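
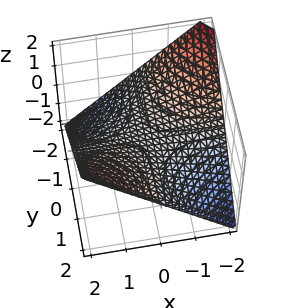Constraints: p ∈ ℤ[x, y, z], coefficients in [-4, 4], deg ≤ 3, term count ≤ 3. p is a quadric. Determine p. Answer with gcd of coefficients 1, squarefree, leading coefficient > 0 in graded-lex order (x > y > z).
x*y - 2*z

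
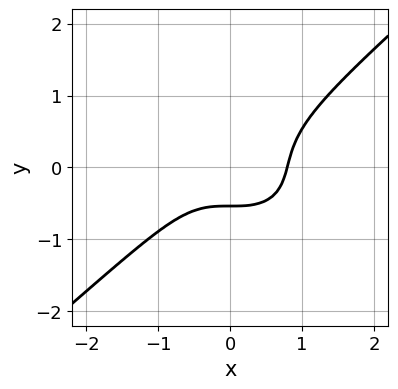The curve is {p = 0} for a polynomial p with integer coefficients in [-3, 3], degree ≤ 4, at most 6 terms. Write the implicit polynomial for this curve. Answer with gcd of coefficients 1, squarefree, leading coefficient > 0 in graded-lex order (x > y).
First, deg p = 3. The shape is more complex than any degree-2 curve.
Finally, matching integer coefficients to the picture gives p.

2*x^3 - 3*y^3 - y - 1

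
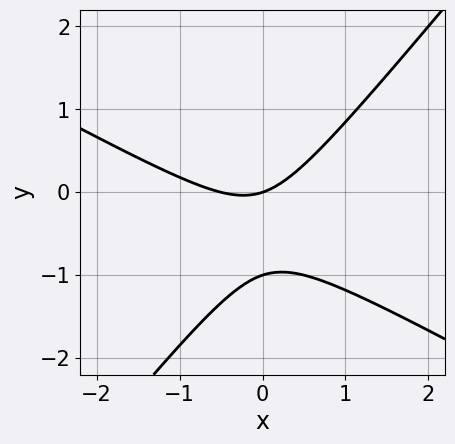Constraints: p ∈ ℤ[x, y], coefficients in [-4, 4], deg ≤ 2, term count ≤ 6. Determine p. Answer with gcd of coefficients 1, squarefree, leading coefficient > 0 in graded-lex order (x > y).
Degree: a generic line meets the curve in up to 2 points, so deg p = 2.
Observable constraints: among the integer gridlines, it crosses the y-axis at y ∈ {-1, 0}; it crosses the x-axis at the gridline x = 0.
These observations pin down the coefficients.

2*x^2 + 2*x*y - 3*y^2 + x - 3*y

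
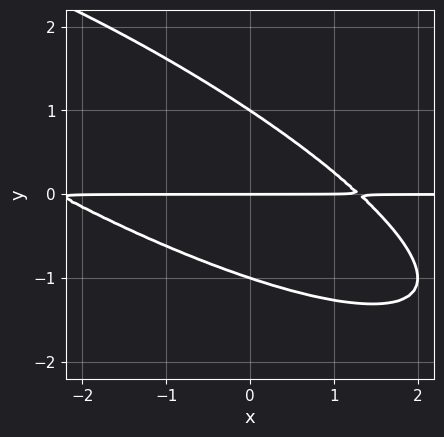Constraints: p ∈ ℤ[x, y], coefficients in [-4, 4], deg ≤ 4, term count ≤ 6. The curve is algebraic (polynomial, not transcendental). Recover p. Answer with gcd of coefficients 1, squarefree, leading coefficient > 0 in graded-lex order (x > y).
x^2*y + 3*x*y^2 + 3*y^3 + x*y - 3*y

deg p = 3. The shape is more complex than any degree-2 curve.
Reading off the gridlines: among the integer gridlines, it crosses the y-axis at y ∈ {-1, 0, 1}; the visible x-axis segment lies entirely on the curve.
Putting this together gives p.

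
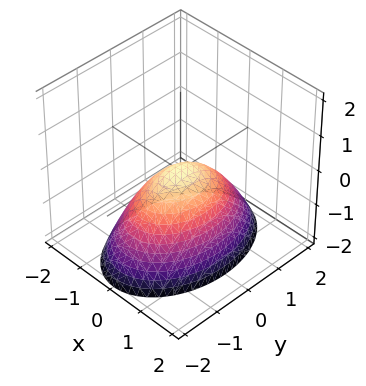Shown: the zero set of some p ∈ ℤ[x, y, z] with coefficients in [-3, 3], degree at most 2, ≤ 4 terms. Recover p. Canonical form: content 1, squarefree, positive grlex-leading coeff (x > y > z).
deg p = 2. A single bowl opening along one axis; a quadric.
Symmetries: mirror symmetry x ↦ −x ⇒ only even powers of x; the y ↦ −y reflection is a symmetry, so y appears only in even powers.
Against the integer gridlines: it crosses the y-axis at the gridline y = 0; it crosses the z-axis at the gridline z = 0.
Putting this together gives p.

2*x^2 + y^2 + 2*z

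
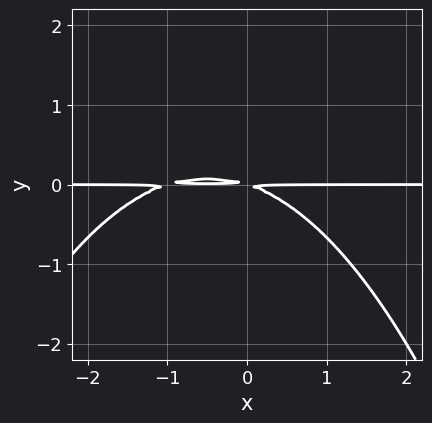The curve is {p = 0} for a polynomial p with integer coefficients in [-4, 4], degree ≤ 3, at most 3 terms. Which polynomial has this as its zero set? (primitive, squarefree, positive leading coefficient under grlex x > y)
(a) Degree: the shape is more complex than any degree-2 curve, so deg p = 3.
(b) Reading off the gridlines: the visible x-axis segment lies entirely on the curve.
(c) Solving for integer coefficients yields p as stated.

x^2*y + x*y + 3*y^2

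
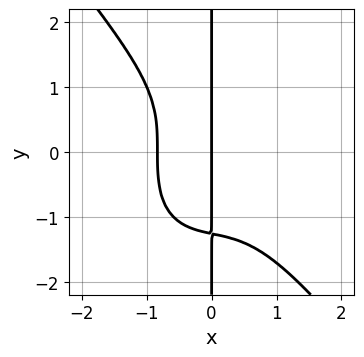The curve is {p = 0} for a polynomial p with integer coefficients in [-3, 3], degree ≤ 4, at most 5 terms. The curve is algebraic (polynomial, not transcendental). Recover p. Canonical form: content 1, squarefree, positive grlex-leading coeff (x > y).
(a) The degree is 4 — no degree-3 curve has this shape.
(b) Against the integer gridlines: the visible y-axis segment lies entirely on the curve; it crosses the x-axis at the gridline x = 0.
(c) The integer polynomial consistent with all of this is the stated p.

2*x^4 + x*y^3 + x^2 + 2*x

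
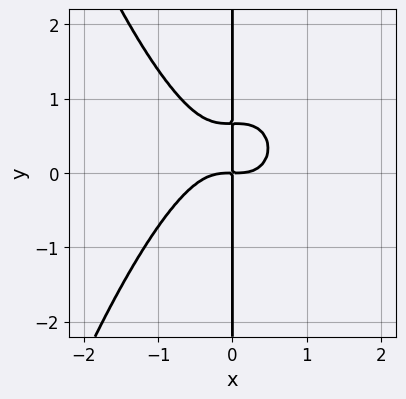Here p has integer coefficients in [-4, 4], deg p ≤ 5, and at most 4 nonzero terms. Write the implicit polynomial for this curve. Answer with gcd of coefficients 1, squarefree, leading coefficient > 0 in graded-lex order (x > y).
3*x^4 + 3*x*y^2 - 2*x*y

The degree is 4 — the shape is more complex than any degree-3 curve.
Checking where it meets the axes: the visible y-axis segment lies entirely on the curve.
Putting this together gives p.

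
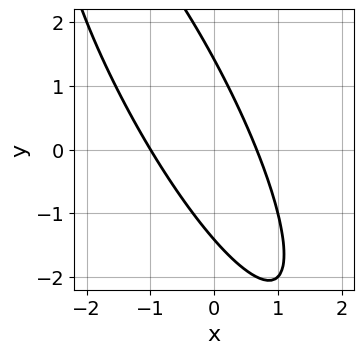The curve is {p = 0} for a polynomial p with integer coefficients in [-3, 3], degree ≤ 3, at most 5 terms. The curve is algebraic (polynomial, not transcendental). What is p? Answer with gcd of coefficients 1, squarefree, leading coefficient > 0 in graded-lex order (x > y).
(a) deg p = 2.
(b) Reading off the gridlines: it crosses the x-axis at the gridline x = -1.
(c) Solving for integer coefficients yields p as stated.

3*x^2 + 3*x*y + y^2 + x - 2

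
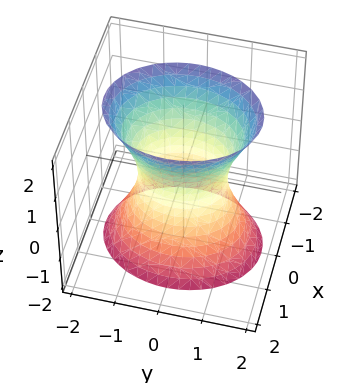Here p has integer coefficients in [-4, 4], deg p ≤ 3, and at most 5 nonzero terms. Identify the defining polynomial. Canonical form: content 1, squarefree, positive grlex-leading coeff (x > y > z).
3*x^2 + 2*y^2 - z^2 - 2

First, degree: an hourglass — one-sheet hyperboloid; a quadric, so deg p = 2.
Next, symmetries: the y ↦ −y reflection is a symmetry, so y appears only in even powers; the x ↦ −x reflection is a symmetry, so x appears only in even powers; the z ↦ −z reflection is a symmetry, so z appears only in even powers.
Then, checking where it meets the axes: it misses every integer gridline on the z-axis; the y-axis gridline crossings are at y ∈ {-1, 1}.
Finally, together with the visible shape, these determine p as stated.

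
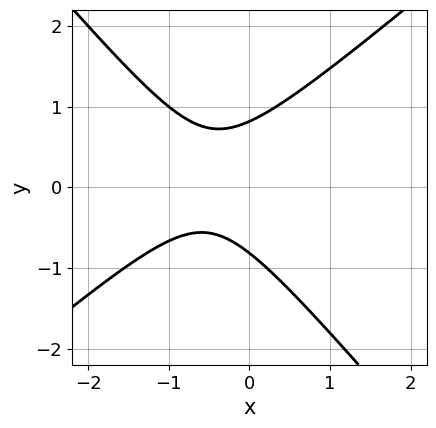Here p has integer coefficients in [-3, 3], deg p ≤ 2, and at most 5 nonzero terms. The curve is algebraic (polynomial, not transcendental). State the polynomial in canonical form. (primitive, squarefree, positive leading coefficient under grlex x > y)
3*x^2 - x*y - 3*y^2 + 3*x + 2

(a) deg p = 2. A generic line meets the curve in up to 2 points.
(b) From the axis intercepts and sections: it misses every integer gridline on the x-axis.
(c) Assembling these constraints gives the stated polynomial.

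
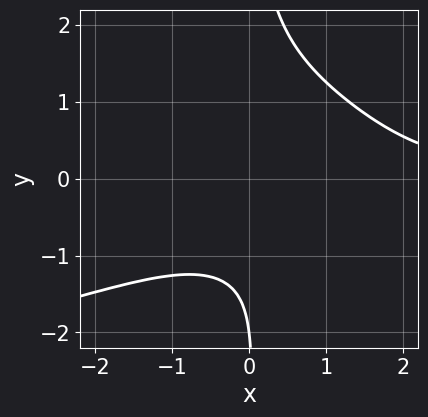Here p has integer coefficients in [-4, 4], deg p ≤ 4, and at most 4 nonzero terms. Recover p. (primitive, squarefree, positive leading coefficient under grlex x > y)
x*y^3 + x^2*y - y - 2

(a) Degree: a generic line meets the curve in up to 4 points, so deg p = 4.
(b) Reading off the gridlines: the curve avoids every integer x-axis point in the box; one y-axis crossing is at y = -2.
(c) Matching integer coefficients to the picture gives p.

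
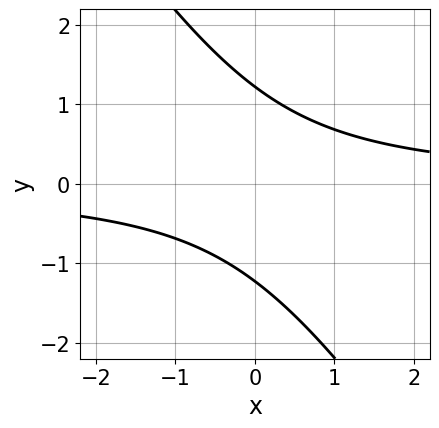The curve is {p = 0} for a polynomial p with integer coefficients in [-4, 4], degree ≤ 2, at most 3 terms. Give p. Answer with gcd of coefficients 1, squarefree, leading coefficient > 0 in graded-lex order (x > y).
First, the degree is 2 — no degree-1 curve has this shape.
Then, observable constraints: no x-intercept at any integer in the box.
Finally, together with the visible shape, these determine p as stated.

3*x*y + 2*y^2 - 3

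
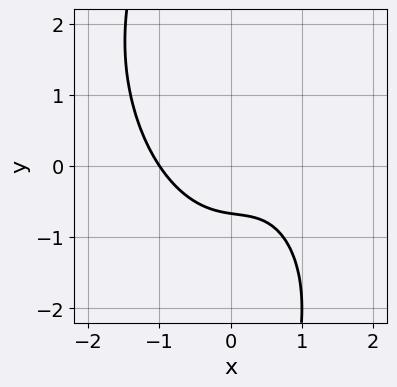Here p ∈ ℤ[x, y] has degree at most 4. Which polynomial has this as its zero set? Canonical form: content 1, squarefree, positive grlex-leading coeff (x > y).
1. deg p = 3.
2. Reading off the gridlines: one x-axis crossing is at x = -1.
3. Solving for integer coefficients yields p as stated.

2*x^3 + x^2*y + x*y^2 + 3*y + 2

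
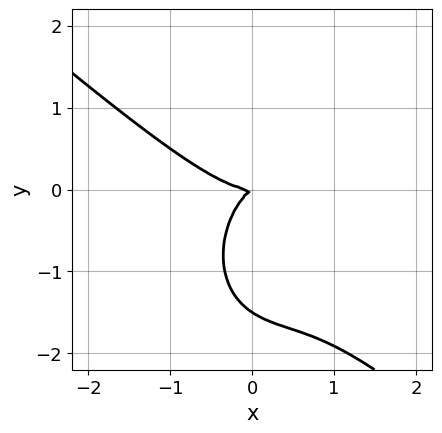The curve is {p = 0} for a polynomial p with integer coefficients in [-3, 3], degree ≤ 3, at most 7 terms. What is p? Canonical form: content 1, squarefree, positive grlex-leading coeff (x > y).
(a) The degree is 3 — the shape is more complex than any degree-2 curve.
(b) Checking where it meets the axes: it meets the y-axis at y = 0 (among the integer gridlines); it crosses the x-axis at the gridline x = 0.
(c) Fitting integer coefficients to these (and the overall shape) gives p.

3*x^3 + 2*x^2*y + 2*y^3 - 2*x*y + 3*y^2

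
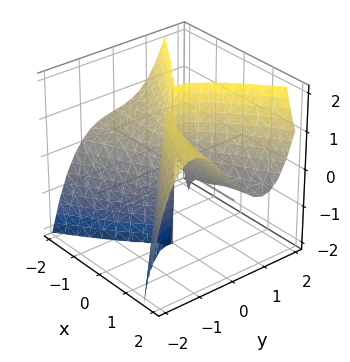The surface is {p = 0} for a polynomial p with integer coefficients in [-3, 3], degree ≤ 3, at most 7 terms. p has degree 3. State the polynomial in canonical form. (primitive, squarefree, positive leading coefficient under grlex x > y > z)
x^2*y + 2*x^2*z - 3*y^3 - x^2 + 3*x*y

1. deg p = 3. No degree-2 surface has this shape.
2. From the axis intercepts and sections: one y-axis crossing is at y = 0; it meets the x-axis at x = 0 (among the integer gridlines).
3. Together with the visible shape, these determine p as stated. Check: (0, 0, 1) on the z-axis lies on the surface, and p(0, 0, 1) = 0. ✓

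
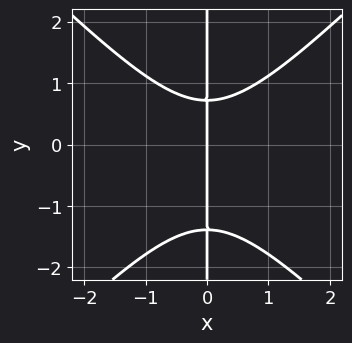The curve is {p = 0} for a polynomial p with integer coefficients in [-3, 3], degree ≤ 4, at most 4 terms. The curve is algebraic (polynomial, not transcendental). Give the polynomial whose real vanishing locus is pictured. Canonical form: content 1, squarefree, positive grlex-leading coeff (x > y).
3*x^3 - 3*x*y^2 - 2*x*y + 3*x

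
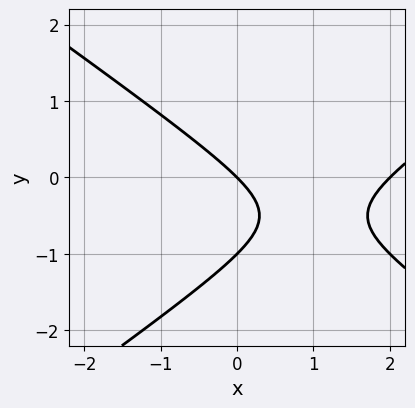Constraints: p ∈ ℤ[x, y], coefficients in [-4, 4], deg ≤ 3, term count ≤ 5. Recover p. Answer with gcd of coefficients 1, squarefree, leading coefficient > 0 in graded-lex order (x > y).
x^2 - 2*y^2 - 2*x - 2*y

Degree: the shape is more complex than any degree-1 curve, so deg p = 2.
Reading off the gridlines: among the integer gridlines, it crosses the y-axis at y ∈ {-1, 0}; the x-axis gridline crossings are at x ∈ {0, 2}.
Solving for integer coefficients yields p as stated.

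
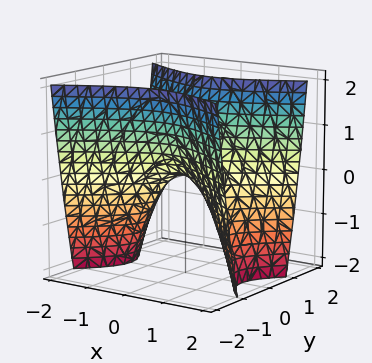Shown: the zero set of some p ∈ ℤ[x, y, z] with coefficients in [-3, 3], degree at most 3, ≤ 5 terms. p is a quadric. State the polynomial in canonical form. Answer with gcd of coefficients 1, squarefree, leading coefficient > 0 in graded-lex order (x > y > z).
x^2 - 2*y^2 + z

deg p = 2.
Symmetries: mirror symmetry y ↦ −y ⇒ only even powers of y; it's symmetric under x → −x, forcing even powers of x.
From the axis intercepts and sections: it meets the x-axis at x = 0 (among the integer gridlines); it crosses the y-axis at the gridline y = 0; it meets the z-axis at z = 0 (among the integer gridlines).
Fitting integer coefficients to these (and the overall shape) gives p.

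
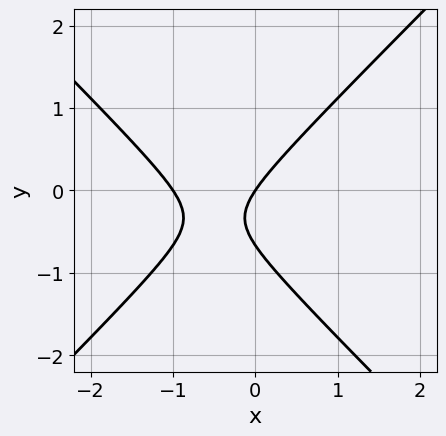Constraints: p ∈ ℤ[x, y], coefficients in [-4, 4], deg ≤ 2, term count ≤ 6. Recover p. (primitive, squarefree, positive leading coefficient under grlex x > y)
3*x^2 - 3*y^2 + 3*x - 2*y

First, deg p = 2. No degree-1 curve has this shape.
Next, reading off the gridlines: among the integer gridlines, it crosses the x-axis at x ∈ {-1, 0}; it meets the y-axis at y = 0 (among the integer gridlines).
Finally, solving for integer coefficients yields p as stated.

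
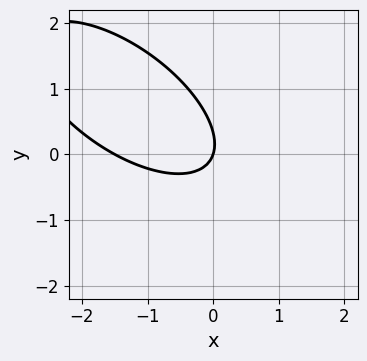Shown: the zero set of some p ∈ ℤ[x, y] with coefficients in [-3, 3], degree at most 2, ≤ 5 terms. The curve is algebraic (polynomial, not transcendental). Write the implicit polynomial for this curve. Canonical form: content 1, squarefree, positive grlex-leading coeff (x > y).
First, the degree is 2 — no degree-1 curve has this shape.
Then, checking where it meets the axes: it meets the y-axis at y = 0 (among the integer gridlines); it crosses the x-axis at the gridline x = 0.
Finally, putting this together gives p.

2*x^2 + 3*x*y + 3*y^2 + 3*x - y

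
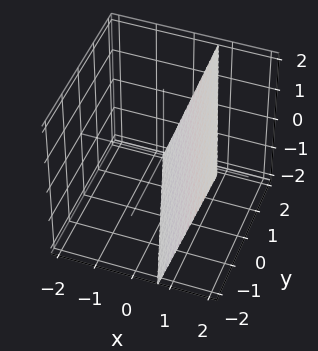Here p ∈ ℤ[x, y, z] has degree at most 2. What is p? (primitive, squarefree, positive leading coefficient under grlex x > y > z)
1. The degree is 1 — every cross-section is a straight line — this is a plane.
2. Observable constraints: one z-axis crossing is at z = -2; it meets the y-axis at y = 2 (among the integer gridlines).
3. Matching integer coefficients to the picture gives p.

3*x + y - z - 2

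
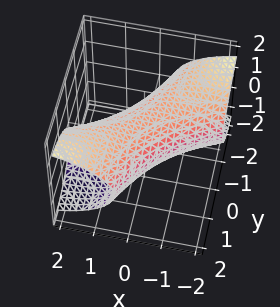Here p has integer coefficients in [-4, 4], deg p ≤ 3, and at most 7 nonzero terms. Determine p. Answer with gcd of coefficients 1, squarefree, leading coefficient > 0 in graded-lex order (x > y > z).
x^2 - 3*x*y + y^2 + 3*z^2 - 2

First, the degree is 2 — the shape is more complex than any degree-1 surface.
Finally, putting this together gives p.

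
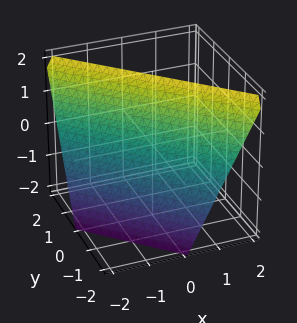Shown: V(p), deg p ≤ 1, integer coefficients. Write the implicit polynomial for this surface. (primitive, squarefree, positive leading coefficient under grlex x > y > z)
2*x + 2*y - z + 2

1. deg p = 1. Every cross-section is a straight line — this is a plane.
2. Reading off the gridlines: it crosses the z-axis at the gridline z = 2; it meets the y-axis at y = -1 (among the integer gridlines); it crosses the x-axis at the gridline x = -1.
3. Assembling these constraints gives the stated polynomial.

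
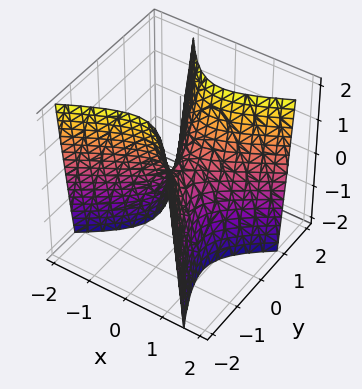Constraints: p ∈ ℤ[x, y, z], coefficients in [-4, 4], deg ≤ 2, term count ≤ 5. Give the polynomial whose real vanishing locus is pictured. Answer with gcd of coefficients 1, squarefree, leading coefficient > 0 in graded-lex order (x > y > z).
2*x^2 - 2*x*y - 2*y^2 + z

The degree is 2 — the shape is more complex than any degree-1 surface.
From the axis intercepts and sections: it crosses the y-axis at the gridline y = 0; it meets the z-axis at z = 0 (among the integer gridlines); it meets the x-axis at x = 0 (among the integer gridlines).
Putting this together gives p.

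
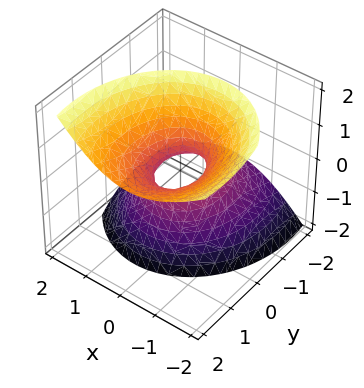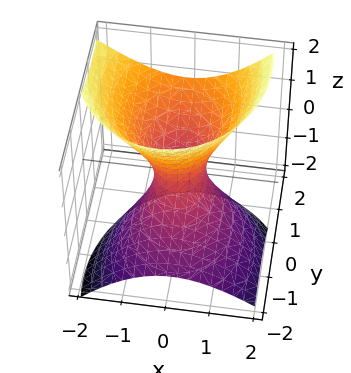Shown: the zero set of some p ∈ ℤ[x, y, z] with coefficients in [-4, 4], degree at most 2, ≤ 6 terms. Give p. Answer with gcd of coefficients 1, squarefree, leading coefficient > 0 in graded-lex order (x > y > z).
3*x^2 + x*z + 2*y^2 - 3*y*z - 2*z^2 - 1

(a) Degree: a generic line meets the surface in up to 2 points, so deg p = 2.
(b) From the visible intercepts: it misses every integer gridline on the z-axis.
(c) Assembling these constraints gives the stated polynomial.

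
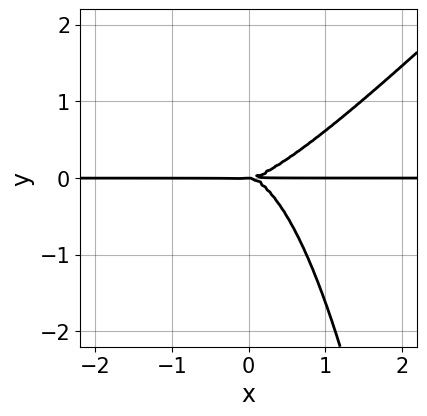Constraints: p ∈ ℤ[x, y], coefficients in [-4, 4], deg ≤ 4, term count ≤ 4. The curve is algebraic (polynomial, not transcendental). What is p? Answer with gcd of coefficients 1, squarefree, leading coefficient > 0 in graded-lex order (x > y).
x^3*y - x^2*y^2 - y^3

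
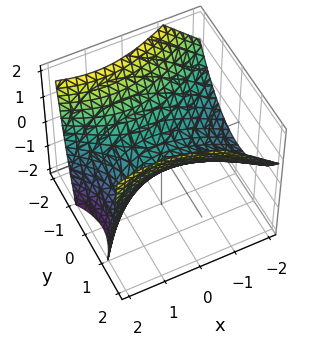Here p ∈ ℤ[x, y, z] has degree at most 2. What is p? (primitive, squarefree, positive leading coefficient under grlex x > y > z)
x^2 - x*z - 2*y^2 + 3*z

First, degree: no degree-1 surface has this shape, so deg p = 2.
Next, against the integer gridlines: it meets the y-axis at y = 0 (among the integer gridlines); one x-axis crossing is at x = 0; one z-axis crossing is at z = 0.
Finally, assembling these constraints gives the stated polynomial.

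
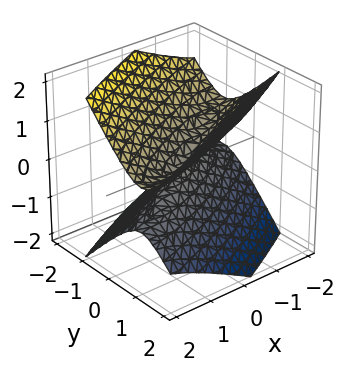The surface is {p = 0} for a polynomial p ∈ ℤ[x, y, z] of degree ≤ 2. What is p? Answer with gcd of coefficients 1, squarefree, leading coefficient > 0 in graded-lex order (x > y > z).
x^2 - 3*x*y + 3*y^2 - 3*z^2

(a) Degree: the shape is more complex than any degree-1 surface, so deg p = 2.
(b) Against the integer gridlines: it crosses the z-axis at the gridline z = 0; it meets the x-axis at x = 0 (among the integer gridlines).
(c) Matching integer coefficients to the picture gives p.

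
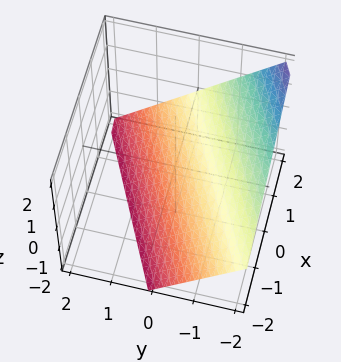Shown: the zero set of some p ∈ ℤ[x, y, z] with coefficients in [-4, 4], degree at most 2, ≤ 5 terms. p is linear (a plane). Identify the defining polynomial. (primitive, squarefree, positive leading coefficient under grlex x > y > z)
x - 2*y - 2*z - 2

deg p = 1. The surface is flat (a plane).
Against the integer gridlines: one x-axis crossing is at x = 2; one z-axis crossing is at z = -1; one y-axis crossing is at y = -1.
These observations pin down the coefficients.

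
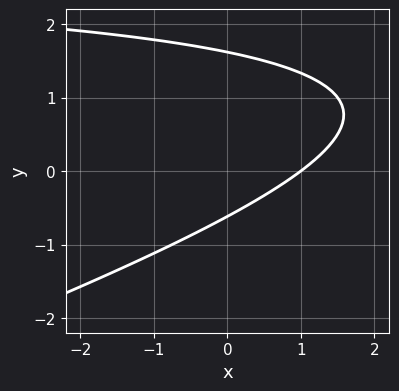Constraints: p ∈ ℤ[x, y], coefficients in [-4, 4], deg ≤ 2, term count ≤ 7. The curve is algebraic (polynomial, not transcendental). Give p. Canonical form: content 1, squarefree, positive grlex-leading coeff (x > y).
(a) Degree: a generic line meets the curve in up to 2 points, so deg p = 2.
(b) Reading off the gridlines: it meets the x-axis at x = 1 (among the integer gridlines).
(c) The integer polynomial consistent with all of this is the stated p.

x*y - 3*y^2 - 3*x + 3*y + 3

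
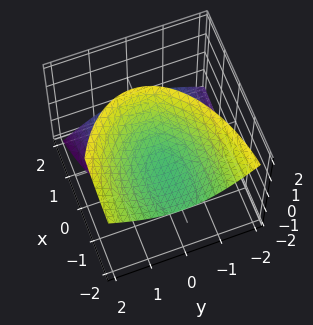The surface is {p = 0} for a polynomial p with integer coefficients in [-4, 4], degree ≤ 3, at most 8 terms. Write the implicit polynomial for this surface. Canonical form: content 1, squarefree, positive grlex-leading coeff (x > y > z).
x^2 + 3*x*z + 3*y^2 - y*z - 2*z^2 + 3

1. I count 2 distinct pieces. They look like related sheets of one shape, so recover p as a whole.
2. Degree: a generic line meets the surface in up to 2 points, so deg p = 2.
3. Checking where it meets the axes: no x-intercept at any integer in the box; it misses every integer gridline on the y-axis.
4. The integer polynomial consistent with all of this is the stated p.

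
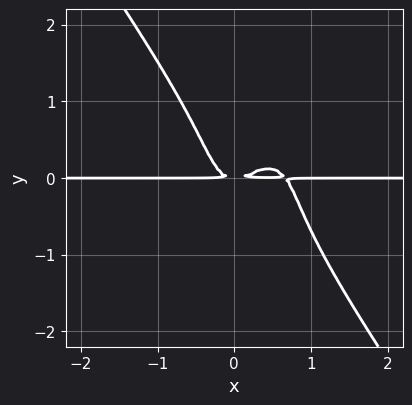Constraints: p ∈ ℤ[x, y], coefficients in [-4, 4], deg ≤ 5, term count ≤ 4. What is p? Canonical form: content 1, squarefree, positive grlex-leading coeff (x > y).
(a) deg p = 4.
(b) Observable constraints: the visible x-axis segment lies entirely on the curve.
(c) Solving for integer coefficients yields p as stated.

3*x^3*y + y^4 - 2*x^2*y + y^2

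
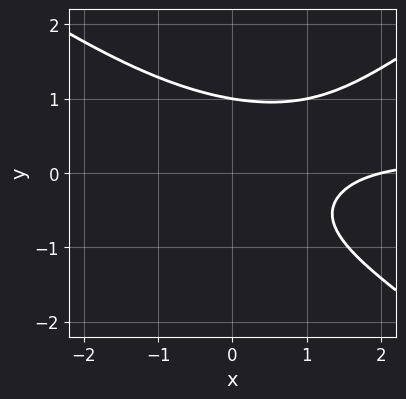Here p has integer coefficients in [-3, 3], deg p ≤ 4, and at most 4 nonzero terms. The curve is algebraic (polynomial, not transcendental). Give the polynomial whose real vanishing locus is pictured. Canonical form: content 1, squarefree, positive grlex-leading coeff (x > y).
x^2*y - 2*y^3 - x + 2

(a) The degree is 3 — the shape is more complex than any degree-2 curve.
(b) Checking where it meets the axes: it meets the y-axis at y = 1 (among the integer gridlines); one x-axis crossing is at x = 2.
(c) The integer polynomial consistent with all of this is the stated p.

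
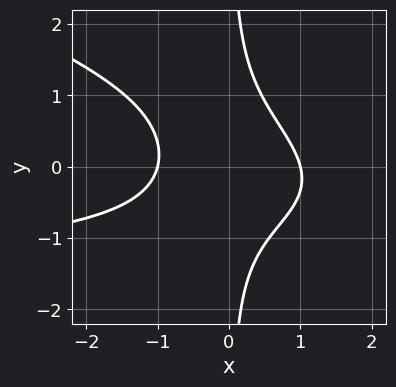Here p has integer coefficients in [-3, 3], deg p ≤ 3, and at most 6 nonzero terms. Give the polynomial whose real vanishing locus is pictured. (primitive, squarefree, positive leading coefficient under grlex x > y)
1. deg p = 3.
2. Against the integer gridlines: the x-axis gridline crossings are at x ∈ {-1, 1}; no y-intercept at any integer in the box.
3. Assembling these constraints gives the stated polynomial.

x^2*y + 3*x*y^2 + 2*x^2 - 2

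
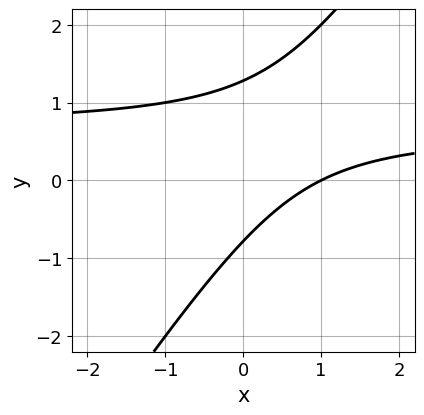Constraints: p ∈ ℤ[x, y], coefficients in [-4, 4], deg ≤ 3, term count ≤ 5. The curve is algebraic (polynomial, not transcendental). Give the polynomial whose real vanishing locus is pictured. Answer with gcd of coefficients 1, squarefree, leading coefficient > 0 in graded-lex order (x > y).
3*x*y - 2*y^2 - 2*x + y + 2

(a) deg p = 2.
(b) Against the integer gridlines: it crosses the x-axis at the gridline x = 1.
(c) Matching integer coefficients to the picture gives p.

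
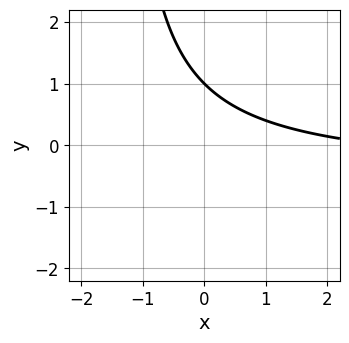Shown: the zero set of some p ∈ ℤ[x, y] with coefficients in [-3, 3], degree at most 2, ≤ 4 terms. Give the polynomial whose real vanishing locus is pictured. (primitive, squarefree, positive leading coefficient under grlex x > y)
2*x*y + x + 3*y - 3

1. deg p = 2. No degree-1 curve has this shape.
2. Observable constraints: no x-intercept at any integer in the box; one y-axis crossing is at y = 1.
3. Together with the visible shape, these determine p as stated.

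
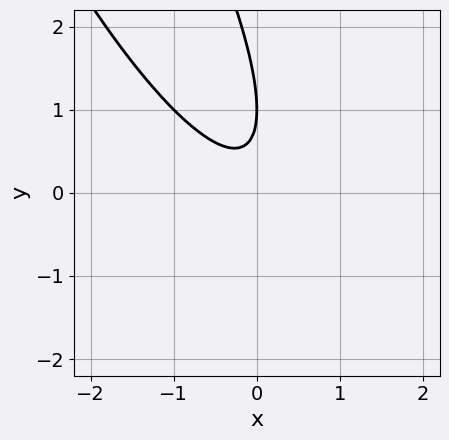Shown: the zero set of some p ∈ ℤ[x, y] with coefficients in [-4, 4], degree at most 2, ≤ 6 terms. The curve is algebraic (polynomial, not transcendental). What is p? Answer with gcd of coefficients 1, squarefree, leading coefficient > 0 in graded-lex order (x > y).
(a) Degree: the shape is more complex than any degree-1 curve, so deg p = 2.
(b) Reading off the gridlines: no x-intercept at any integer in the box; one y-axis crossing is at y = 1.
(c) Assembling these constraints gives the stated polynomial.

3*x^2 + 3*x*y + y^2 - 2*y + 1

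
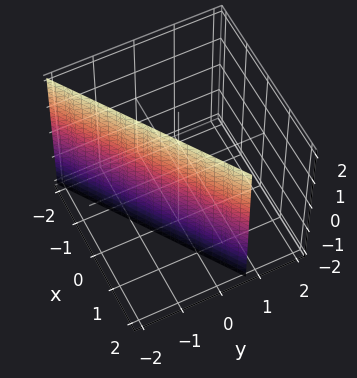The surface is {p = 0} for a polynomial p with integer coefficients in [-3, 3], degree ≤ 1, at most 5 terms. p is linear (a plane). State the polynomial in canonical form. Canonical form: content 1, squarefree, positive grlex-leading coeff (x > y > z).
First, the degree is 1 — the surface is flat (a plane).
Next, reading off the gridlines: it crosses the x-axis at the gridline x = 1; no z-intercept at any integer in the box.
Finally, assembling these constraints gives the stated polynomial.

2*x - 3*y - 2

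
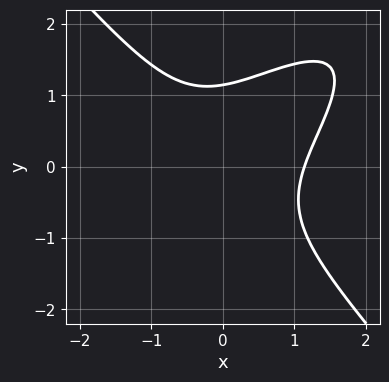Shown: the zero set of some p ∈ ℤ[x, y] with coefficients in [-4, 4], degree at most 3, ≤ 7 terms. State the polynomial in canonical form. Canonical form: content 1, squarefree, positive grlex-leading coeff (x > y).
2*x^3 - 2*x^2*y - x*y^2 + 2*y^3 - 3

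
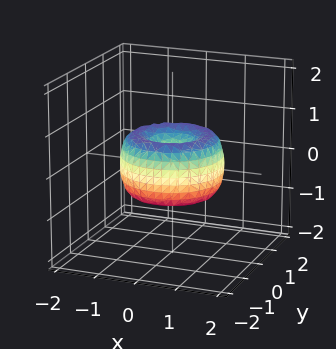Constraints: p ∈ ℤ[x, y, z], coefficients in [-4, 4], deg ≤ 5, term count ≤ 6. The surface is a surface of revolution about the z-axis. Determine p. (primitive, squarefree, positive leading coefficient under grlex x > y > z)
First, deg p = 4.
Next, symmetries: the z-axis is an axis of rotation, so x and y enter only as x² + y².
Next, against the integer gridlines: one x-axis crossing is at x = 0; it meets the z-axis at z = 0 (among the integer gridlines).
Finally, fitting integer coefficients to these (and the overall shape) gives p.

2*x^4 + 4*x^2*y^2 + 2*y^4 - 3*x^2 - 3*y^2 + 2*z^2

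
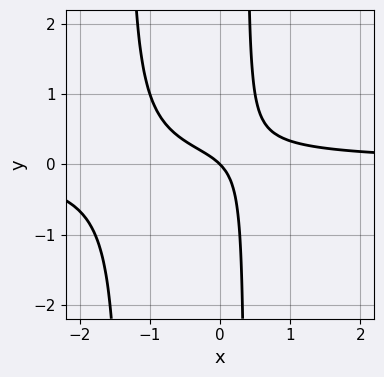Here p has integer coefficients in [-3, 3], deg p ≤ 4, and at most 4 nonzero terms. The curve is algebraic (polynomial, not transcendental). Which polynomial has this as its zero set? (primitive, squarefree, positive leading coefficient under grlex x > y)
2*x^2*y + 2*x*y - x - y

deg p = 3.
Checking where it meets the axes: it meets the x-axis at x = 0 (among the integer gridlines); it crosses the y-axis at the gridline y = 0.
Fitting integer coefficients to these (and the overall shape) gives p.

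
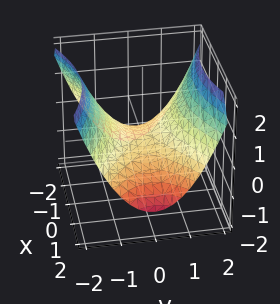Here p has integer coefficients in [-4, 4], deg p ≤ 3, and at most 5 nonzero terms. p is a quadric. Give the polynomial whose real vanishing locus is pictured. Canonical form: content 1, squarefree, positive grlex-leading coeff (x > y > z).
Degree: a saddle surface; a quadric, so deg p = 2.
Symmetries: mirror symmetry y ↦ −y ⇒ only even powers of y; it's symmetric under x → −x, forcing even powers of x.
Against the integer gridlines: one x-axis crossing is at x = 0; it crosses the z-axis at the gridline z = 0.
Solving for integer coefficients yields p as stated.

x^2 - 2*y^2 + 3*z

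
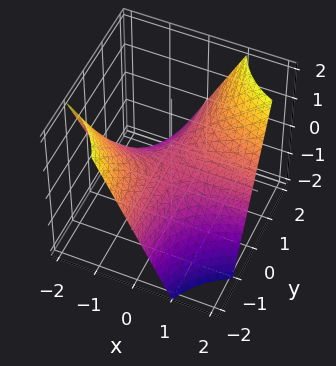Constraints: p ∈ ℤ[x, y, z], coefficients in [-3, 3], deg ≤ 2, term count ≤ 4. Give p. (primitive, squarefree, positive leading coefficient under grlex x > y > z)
x*y - z

(a) Degree: a hyperbolic paraboloid; a quadric, so deg p = 2.
(b) From the visible intercepts: it meets the z-axis at z = 0 (among the integer gridlines); the visible x-axis segment lies entirely on the surface.
(c) The integer polynomial consistent with all of this is the stated p.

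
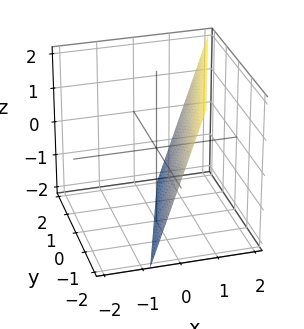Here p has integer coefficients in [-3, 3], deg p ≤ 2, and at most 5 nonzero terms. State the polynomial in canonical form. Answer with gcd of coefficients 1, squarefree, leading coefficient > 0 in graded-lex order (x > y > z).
(a) Degree: every cross-section is a straight line — this is a plane, so deg p = 1.
(b) Checking where it meets the axes: it crosses the y-axis at the gridline y = -2; one z-axis crossing is at z = -2.
(c) These observations pin down the coefficients.

3*x - y - z - 2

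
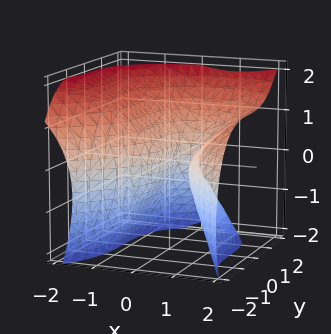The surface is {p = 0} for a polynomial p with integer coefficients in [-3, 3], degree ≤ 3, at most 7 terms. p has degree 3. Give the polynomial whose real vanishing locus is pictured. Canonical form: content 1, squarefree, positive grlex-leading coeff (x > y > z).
x^2*z - y^3 - 3*x^2 + 2*z^2 + 2*x

(a) Degree: a generic line meets the surface in up to 3 points, so deg p = 3.
(b) Against the integer gridlines: it crosses the z-axis at the gridline z = 0; it meets the x-axis at x = 0 (among the integer gridlines); it meets the y-axis at y = 0 (among the integer gridlines).
(c) Solving for integer coefficients yields p as stated.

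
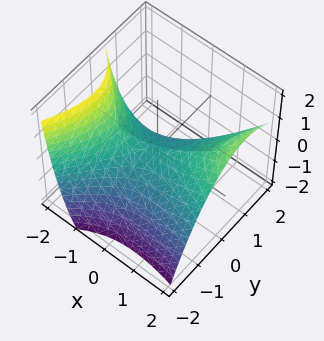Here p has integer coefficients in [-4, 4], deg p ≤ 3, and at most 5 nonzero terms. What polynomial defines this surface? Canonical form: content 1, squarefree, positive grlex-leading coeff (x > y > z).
The degree is 2 — no degree-1 surface has this shape.
From the visible intercepts: one y-axis crossing is at y = 0; one x-axis crossing is at x = 0; one z-axis crossing is at z = 0.
These observations pin down the coefficients.

x^2 + 2*x*y - x*z - 2*y^2 - 3*z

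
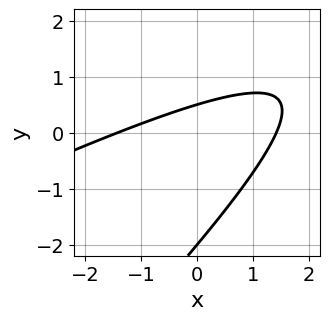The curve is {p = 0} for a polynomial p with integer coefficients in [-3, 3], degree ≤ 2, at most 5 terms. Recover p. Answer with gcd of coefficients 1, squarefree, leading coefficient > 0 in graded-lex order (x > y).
(a) The degree is 2 — no degree-1 curve has this shape.
(b) Observable constraints: one y-axis crossing is at y = -2.
(c) Fitting integer coefficients to these (and the overall shape) gives p.

x^2 - 3*x*y + 2*y^2 + 3*y - 2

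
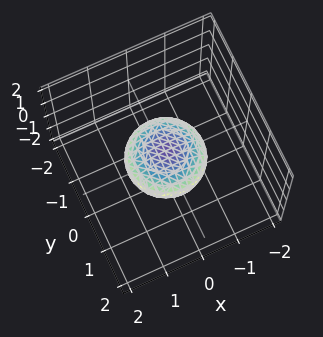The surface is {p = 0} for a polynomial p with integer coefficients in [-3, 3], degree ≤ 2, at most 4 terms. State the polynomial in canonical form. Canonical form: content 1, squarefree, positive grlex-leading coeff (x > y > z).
Degree: bounded and convex; a quadric, so deg p = 2.
Symmetries: it's symmetric under z → −z, forcing even powers of z; every cross-section ⟂ z is a circle, so x, y appear only via x² + y².
From the axis intercepts and sections: a circular section at z = 0 has radius exactly 1; the x-axis gridline crossings are at x ∈ {-1, 1}; among the integer gridlines, it crosses the y-axis at y ∈ {-1, 1}.
The integer polynomial consistent with all of this is the stated p.

x^2 + y^2 + 2*z^2 - 1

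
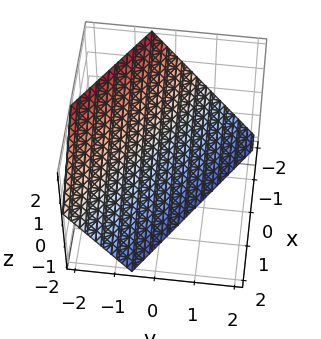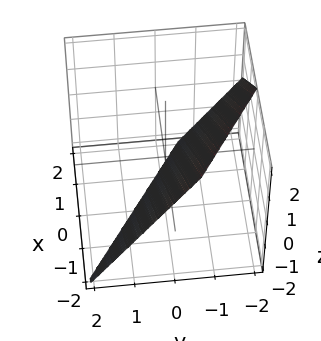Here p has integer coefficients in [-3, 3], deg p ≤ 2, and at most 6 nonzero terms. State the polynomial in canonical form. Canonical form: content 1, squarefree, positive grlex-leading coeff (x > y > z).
2*x + 3*y + 2*z + 2

1. The degree is 1 — the surface is flat (a plane).
2. Reading off the gridlines: one x-axis crossing is at x = -1; it meets the z-axis at z = -1 (among the integer gridlines).
3. The integer polynomial consistent with all of this is the stated p.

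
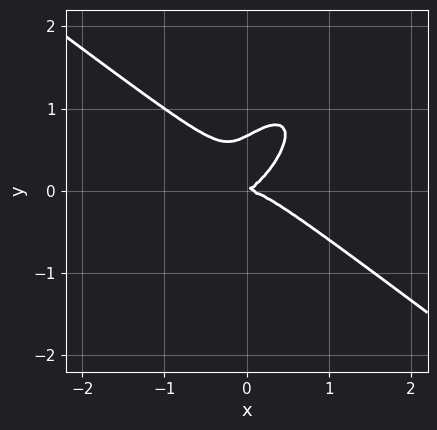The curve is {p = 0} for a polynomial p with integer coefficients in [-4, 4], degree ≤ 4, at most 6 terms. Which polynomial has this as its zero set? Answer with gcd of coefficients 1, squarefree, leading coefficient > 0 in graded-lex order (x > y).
First, degree: no degree-2 curve has this shape, so deg p = 3.
Next, observable constraints: it meets the y-axis at y = 0 (among the integer gridlines); it meets the x-axis at x = 0 (among the integer gridlines).
Finally, the integer polynomial consistent with all of this is the stated p.

3*x^3 - 3*x*y^2 + 3*y^3 + x*y - 2*y^2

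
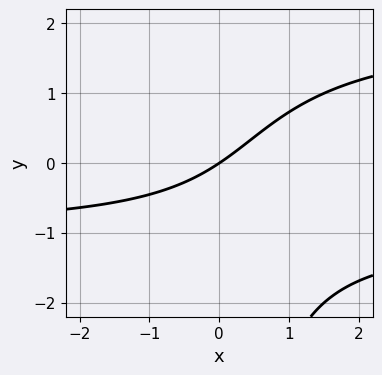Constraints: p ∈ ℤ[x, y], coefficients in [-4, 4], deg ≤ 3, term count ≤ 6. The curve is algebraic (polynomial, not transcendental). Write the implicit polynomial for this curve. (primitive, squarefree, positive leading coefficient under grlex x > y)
x*y^2 - x*y - 2*x + 3*y

First, degree: no degree-2 curve has this shape, so deg p = 3.
Then, against the integer gridlines: it crosses the x-axis at the gridline x = 0; it crosses the y-axis at the gridline y = 0.
Finally, solving for integer coefficients yields p as stated.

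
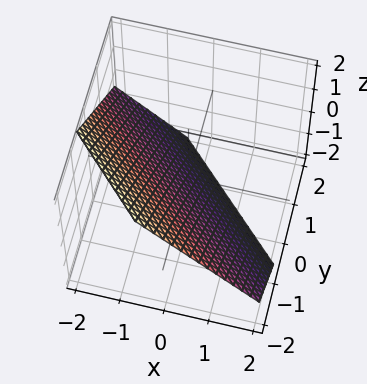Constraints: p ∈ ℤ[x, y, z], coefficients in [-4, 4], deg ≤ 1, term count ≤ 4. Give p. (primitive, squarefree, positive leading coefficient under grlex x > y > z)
3*x + 3*y + 3*z + 2

First, deg p = 1. Every cross-section is a straight line — this is a plane.
Finally, putting this together gives p.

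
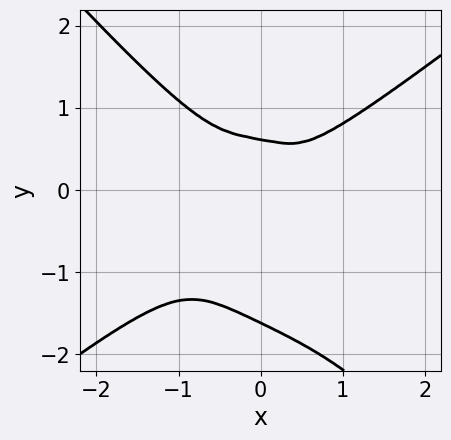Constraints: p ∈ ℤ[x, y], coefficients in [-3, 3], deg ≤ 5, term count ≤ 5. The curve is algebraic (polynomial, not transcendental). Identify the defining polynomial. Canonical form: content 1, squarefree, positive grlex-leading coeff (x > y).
1. The degree is 4 — a generic line meets the curve in up to 4 points.
2. Putting this together gives p.

2*x^4 - 2*x*y^3 - 3*y^4 - 3*y^3 + 3*y^2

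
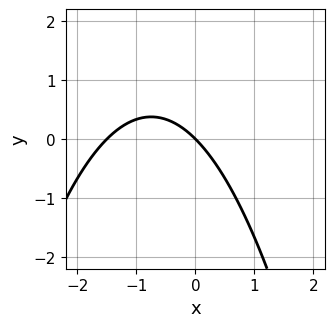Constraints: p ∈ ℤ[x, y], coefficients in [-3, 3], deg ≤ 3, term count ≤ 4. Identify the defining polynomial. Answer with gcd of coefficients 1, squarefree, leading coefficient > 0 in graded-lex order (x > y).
2*x^2 + 3*x + 3*y

1. Degree: the shape is more complex than any degree-1 curve, so deg p = 2.
2. Against the integer gridlines: it crosses the x-axis at the gridline x = 0; it crosses the y-axis at the gridline y = 0.
3. Putting this together gives p.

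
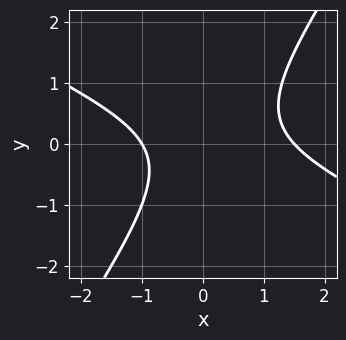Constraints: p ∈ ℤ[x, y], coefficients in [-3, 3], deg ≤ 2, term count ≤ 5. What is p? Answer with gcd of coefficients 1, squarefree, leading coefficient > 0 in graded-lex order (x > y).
2*x^2 + 3*x*y - 3*y^2 - x - 3

1. deg p = 2.
2. Against the integer gridlines: it crosses the x-axis at the gridline x = -1; it misses every integer gridline on the y-axis.
3. Together with the visible shape, these determine p as stated.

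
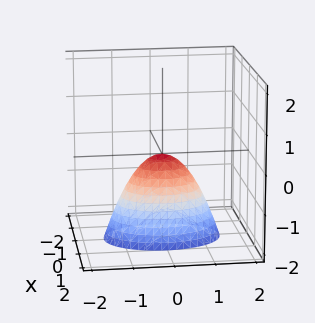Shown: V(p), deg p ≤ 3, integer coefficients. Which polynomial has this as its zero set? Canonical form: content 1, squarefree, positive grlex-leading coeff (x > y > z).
(a) The degree is 2 — a paraboloid; a quadric.
(b) Symmetries: the x ↦ −x reflection is a symmetry, so x appears only in even powers; mirror symmetry y ↦ −y ⇒ only even powers of y.
(c) Checking where it meets the axes: it crosses the x-axis at the gridline x = 0; one z-axis crossing is at z = 0.
(d) Together with the visible shape, these determine p as stated.

2*x^2 + y^2 + z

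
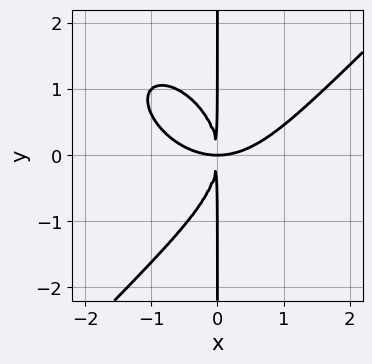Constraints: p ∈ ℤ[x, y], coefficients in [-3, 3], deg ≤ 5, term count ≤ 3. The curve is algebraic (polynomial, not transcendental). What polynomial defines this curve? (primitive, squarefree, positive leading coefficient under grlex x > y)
x^4 - x*y^3 - 2*x^2*y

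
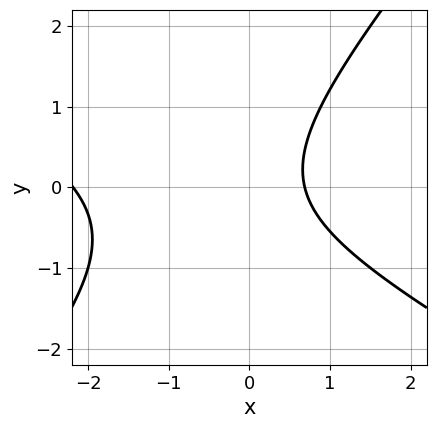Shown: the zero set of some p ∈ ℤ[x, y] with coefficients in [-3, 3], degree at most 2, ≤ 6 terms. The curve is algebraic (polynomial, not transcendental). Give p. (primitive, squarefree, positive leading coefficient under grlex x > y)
deg p = 2. The shape is more complex than any degree-1 curve.
Checking where it meets the axes: no y-intercept at any integer in the box.
Matching integer coefficients to the picture gives p.

2*x^2 + 2*x*y - 3*y^2 + 3*x - 3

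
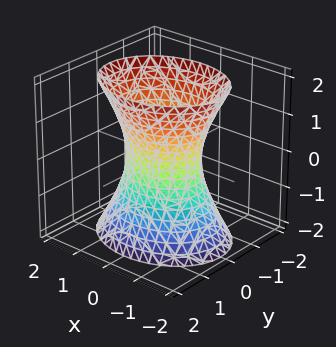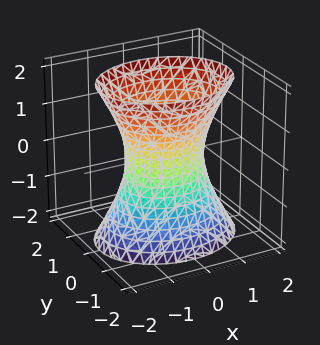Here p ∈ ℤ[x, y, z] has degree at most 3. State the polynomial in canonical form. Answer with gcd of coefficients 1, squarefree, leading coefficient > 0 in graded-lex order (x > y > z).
2*x^2 + 3*y^2 - z^2 - 2

Degree: one connected sheet with a waist; a quadric, so deg p = 2.
Symmetries: it's symmetric under x → −x, forcing even powers of x; it's symmetric under z → −z, forcing even powers of z; the y ↦ −y reflection is a symmetry, so y appears only in even powers.
Against the integer gridlines: the surface avoids every integer z-axis point in the box; the x-axis gridline crossings are at x ∈ {-1, 1}.
Matching integer coefficients to the picture gives p.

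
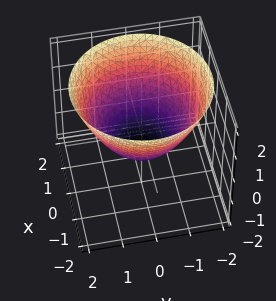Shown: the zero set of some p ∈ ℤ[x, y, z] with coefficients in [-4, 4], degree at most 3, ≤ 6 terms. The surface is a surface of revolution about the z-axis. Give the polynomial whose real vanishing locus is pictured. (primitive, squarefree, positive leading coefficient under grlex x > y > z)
Degree: a generic line meets the surface in up to 2 points, so deg p = 2.
Symmetries: the z-axis is an axis of rotation, so x and y enter only as x² + y².
From the visible intercepts: among the integer gridlines, it crosses the x-axis at x ∈ {-1, 1}; the y-axis gridline crossings are at y ∈ {-1, 1}.
Fitting integer coefficients to these (and the overall shape) gives p.

2*x^2 + 2*y^2 - 3*z - 2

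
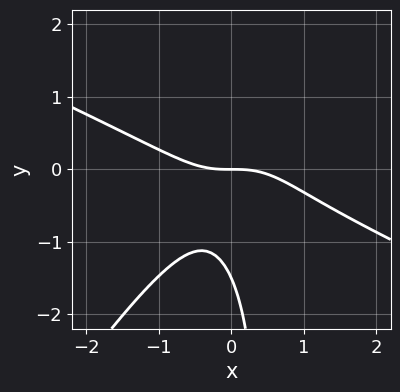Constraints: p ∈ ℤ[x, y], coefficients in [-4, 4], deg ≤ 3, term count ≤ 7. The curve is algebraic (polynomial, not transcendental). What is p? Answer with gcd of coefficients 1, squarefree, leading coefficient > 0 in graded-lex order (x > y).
2*x^3 + 3*x^2*y - 3*x*y^2 + 2*y^2 + 3*y

(a) deg p = 3. No degree-2 curve has this shape.
(b) From the axis intercepts and sections: it crosses the x-axis at the gridline x = 0; it crosses the y-axis at the gridline y = 0.
(c) Putting this together gives p.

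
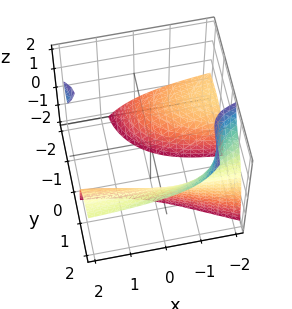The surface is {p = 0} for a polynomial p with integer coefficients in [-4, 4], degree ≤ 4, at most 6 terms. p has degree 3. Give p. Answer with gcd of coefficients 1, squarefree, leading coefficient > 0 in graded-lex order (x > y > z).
There are 2 components. They look like related sheets of one shape, so recover p as a whole.
Degree: the shape is more complex than any degree-2 surface, so deg p = 3.
Reading off the gridlines: the surface avoids every integer z-axis point in the box; the surface avoids every integer x-axis point in the box.
Matching integer coefficients to the picture gives p.

2*x*y*z - y^3 + 2*y^2*z + 3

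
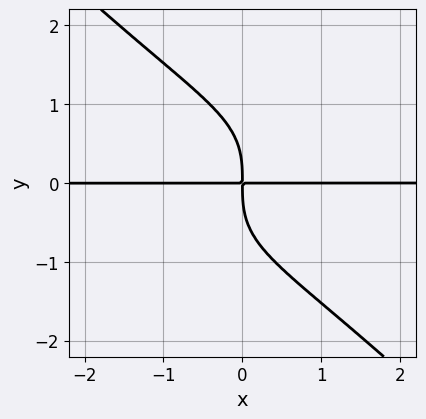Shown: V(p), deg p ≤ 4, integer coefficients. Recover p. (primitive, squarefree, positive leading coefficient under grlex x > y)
x^2*y^2 - y^4 - 2*x*y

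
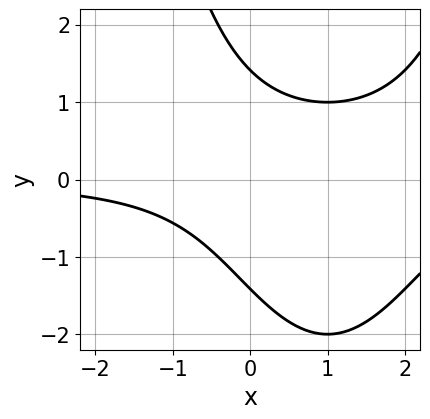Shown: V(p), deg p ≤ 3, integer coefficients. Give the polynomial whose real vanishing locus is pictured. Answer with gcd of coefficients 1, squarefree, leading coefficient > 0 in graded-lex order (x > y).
The degree is 3 — a generic line meets the curve in up to 3 points.
Checking where it meets the axes: it misses every integer gridline on the x-axis.
Solving for integer coefficients yields p as stated.

x^2*y - 2*x*y - y^2 + 2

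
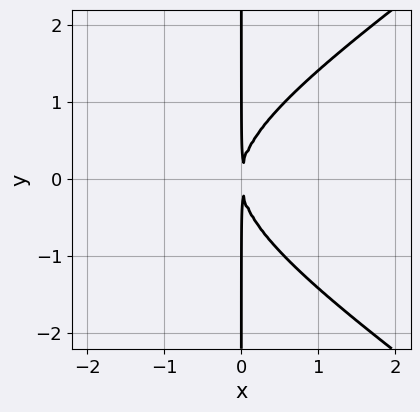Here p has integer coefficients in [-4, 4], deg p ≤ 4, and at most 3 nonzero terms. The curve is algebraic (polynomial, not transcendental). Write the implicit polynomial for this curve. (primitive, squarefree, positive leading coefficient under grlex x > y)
1. deg p = 3. No degree-2 curve has this shape.
2. Symmetries: the y ↦ −y reflection is a symmetry, so y appears only in even powers.
3. Checking where it meets the axes: the visible y-axis segment lies entirely on the curve.
4. Putting this together gives p.

x^3 - 2*x*y^2 + 3*x^2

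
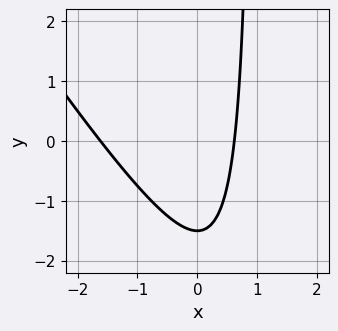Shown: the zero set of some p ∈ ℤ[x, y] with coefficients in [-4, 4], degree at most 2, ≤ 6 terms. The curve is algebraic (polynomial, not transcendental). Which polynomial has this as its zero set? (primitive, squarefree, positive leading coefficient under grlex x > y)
3*x^2 + 2*x*y + 3*x - 2*y - 3

(a) Degree: no degree-1 curve has this shape, so deg p = 2.
(b) Putting this together gives p.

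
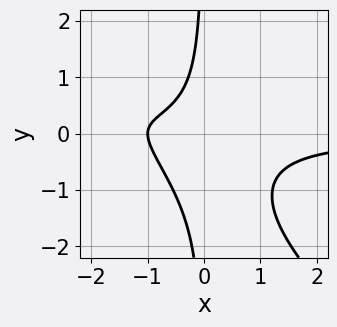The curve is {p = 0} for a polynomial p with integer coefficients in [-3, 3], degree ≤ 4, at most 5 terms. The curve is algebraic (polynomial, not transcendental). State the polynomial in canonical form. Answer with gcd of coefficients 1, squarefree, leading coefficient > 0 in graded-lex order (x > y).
3*x^2*y + 3*x*y^2 + 3*x*y + 2*x + 2

1. The degree is 3 — a generic line meets the curve in up to 3 points.
2. Against the integer gridlines: the curve avoids every integer y-axis point in the box; one x-axis crossing is at x = -1.
3. Matching integer coefficients to the picture gives p.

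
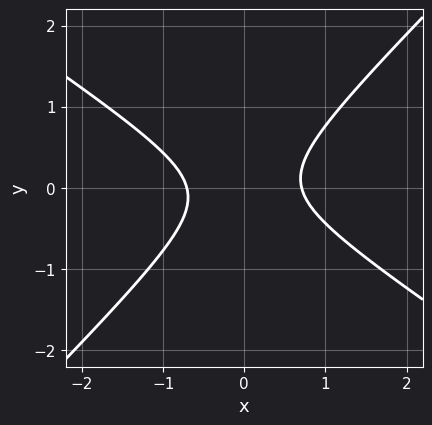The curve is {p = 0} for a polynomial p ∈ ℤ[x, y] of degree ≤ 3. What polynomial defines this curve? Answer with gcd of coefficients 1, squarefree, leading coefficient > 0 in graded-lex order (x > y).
2*x^2 + x*y - 3*y^2 - 1

(a) The degree is 2 — the shape is more complex than any degree-1 curve.
(b) From the visible intercepts: it misses every integer gridline on the y-axis.
(c) Together with the visible shape, these determine p as stated.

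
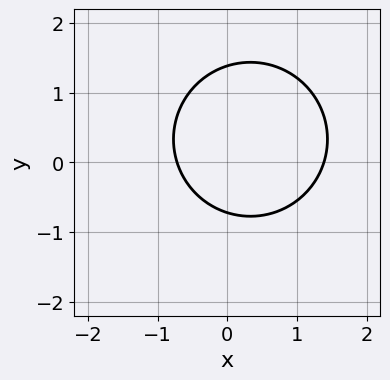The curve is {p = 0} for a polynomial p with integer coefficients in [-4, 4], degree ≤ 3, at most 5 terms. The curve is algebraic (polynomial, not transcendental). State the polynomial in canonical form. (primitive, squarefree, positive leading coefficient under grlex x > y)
First, the degree is 2 — a generic line meets the curve in up to 2 points.
Finally, solving for integer coefficients yields p as stated.

3*x^2 + 3*y^2 - 2*x - 2*y - 3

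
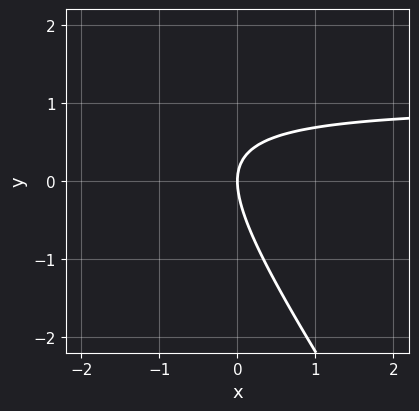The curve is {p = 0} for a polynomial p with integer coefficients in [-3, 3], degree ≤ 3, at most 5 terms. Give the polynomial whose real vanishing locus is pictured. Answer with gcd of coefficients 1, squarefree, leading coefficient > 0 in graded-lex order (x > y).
3*x*y + 2*y^2 - 3*x

(a) deg p = 2.
(b) Checking where it meets the axes: it crosses the x-axis at the gridline x = 0; one y-axis crossing is at y = 0.
(c) These observations pin down the coefficients.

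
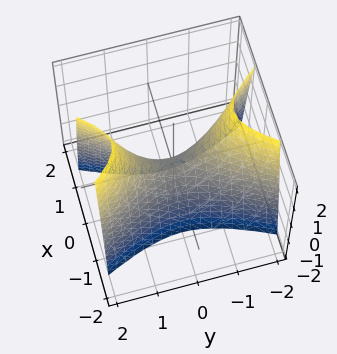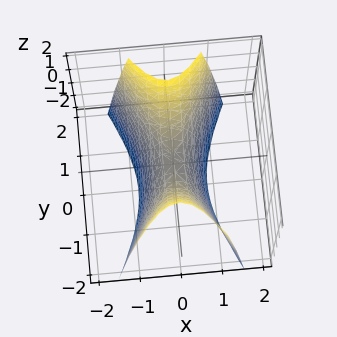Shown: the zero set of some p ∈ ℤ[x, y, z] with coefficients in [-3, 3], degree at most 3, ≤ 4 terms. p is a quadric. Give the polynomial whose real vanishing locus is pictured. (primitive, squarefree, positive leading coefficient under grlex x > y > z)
3*x^2 - y^2 + z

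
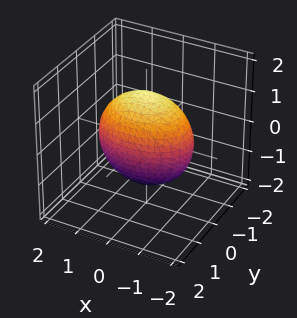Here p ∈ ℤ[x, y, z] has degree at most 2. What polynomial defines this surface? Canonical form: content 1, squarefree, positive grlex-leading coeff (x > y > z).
deg p = 2. A closed, bounded, convex surface; a quadric.
Symmetries: mirror symmetry y ↦ −y ⇒ only even powers of y; mirror symmetry x ↦ −x ⇒ only even powers of x; mirror symmetry z ↦ −z ⇒ only even powers of z.
Checking where it meets the axes: among the integer gridlines, it crosses the y-axis at y ∈ {-1, 1}.
Fitting integer coefficients to these (and the overall shape) gives p.

x^2 + 2*y^2 + z^2 - 2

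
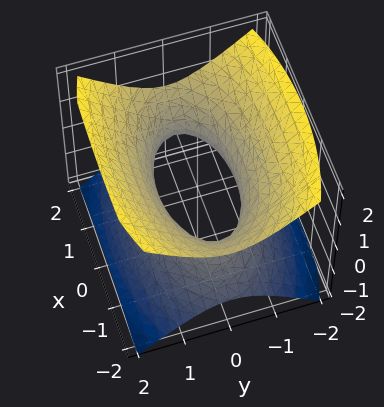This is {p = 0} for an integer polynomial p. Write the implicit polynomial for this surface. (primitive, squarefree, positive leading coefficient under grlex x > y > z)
x^2 + 3*y^2 - 3*z^2 - 2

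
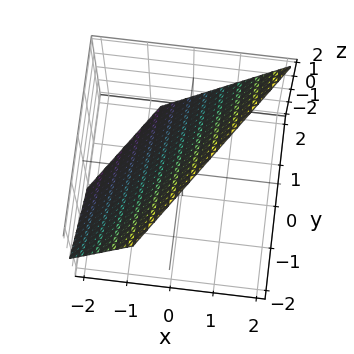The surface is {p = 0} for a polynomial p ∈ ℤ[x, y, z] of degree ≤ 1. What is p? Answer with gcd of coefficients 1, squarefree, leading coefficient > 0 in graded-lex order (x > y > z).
First, deg p = 1. Every cross-section is a straight line — this is a plane.
Next, from the visible intercepts: it meets the y-axis at y = 1 (among the integer gridlines); one z-axis crossing is at z = 1.
Finally, these observations pin down the coefficients.

3*x - 2*y - 2*z + 2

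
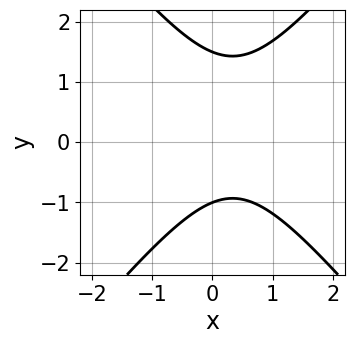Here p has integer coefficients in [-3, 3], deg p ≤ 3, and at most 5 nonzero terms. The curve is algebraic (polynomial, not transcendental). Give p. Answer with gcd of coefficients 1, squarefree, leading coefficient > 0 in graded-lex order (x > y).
First, deg p = 2.
Next, against the integer gridlines: the curve avoids every integer x-axis point in the box; one y-axis crossing is at y = -1.
Finally, assembling these constraints gives the stated polynomial.

3*x^2 - 2*y^2 - 2*x + y + 3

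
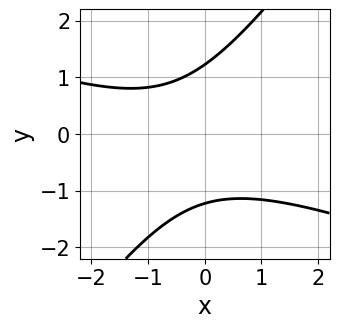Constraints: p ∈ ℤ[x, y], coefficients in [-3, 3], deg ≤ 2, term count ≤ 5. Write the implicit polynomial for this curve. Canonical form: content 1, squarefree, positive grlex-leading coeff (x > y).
The degree is 2 — no degree-1 curve has this shape.
From the axis intercepts and sections: it misses every integer gridline on the x-axis.
Solving for integer coefficients yields p as stated.

x^2 + 2*x*y - 2*y^2 + x + 3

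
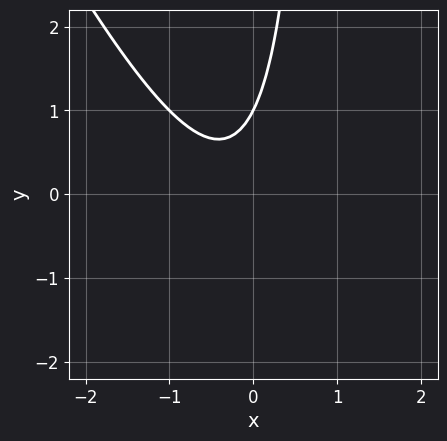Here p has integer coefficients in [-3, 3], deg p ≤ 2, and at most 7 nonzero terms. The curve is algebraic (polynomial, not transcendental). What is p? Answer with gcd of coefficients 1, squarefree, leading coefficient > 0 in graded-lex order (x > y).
2*x^2 + x*y + x - y + 1

deg p = 2.
Reading off the gridlines: it misses every integer gridline on the x-axis; it meets the y-axis at y = 1 (among the integer gridlines).
Matching integer coefficients to the picture gives p.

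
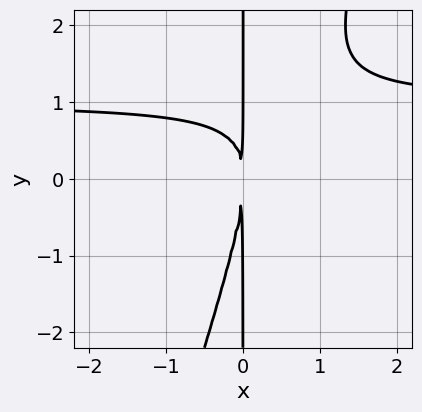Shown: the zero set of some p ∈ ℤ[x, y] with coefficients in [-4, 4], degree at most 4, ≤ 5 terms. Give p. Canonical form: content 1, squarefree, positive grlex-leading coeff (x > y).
3*x^2*y - x*y^2 - 3*x^2

(a) The degree is 3 — no degree-2 curve has this shape.
(b) Observable constraints: the visible y-axis segment lies entirely on the curve.
(c) The integer polynomial consistent with all of this is the stated p.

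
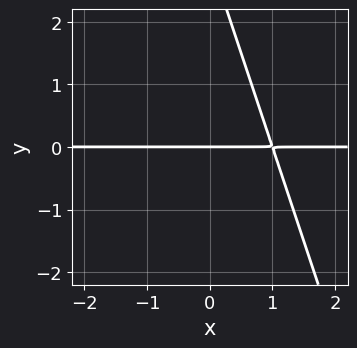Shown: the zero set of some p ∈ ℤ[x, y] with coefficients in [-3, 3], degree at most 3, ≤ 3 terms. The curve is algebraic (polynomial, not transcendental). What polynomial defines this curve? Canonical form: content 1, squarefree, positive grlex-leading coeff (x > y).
3*x*y + y^2 - 3*y

Degree: no degree-1 curve has this shape, so deg p = 2.
Against the integer gridlines: one y-axis crossing is at y = 0; the visible x-axis segment lies entirely on the curve.
Putting this together gives p.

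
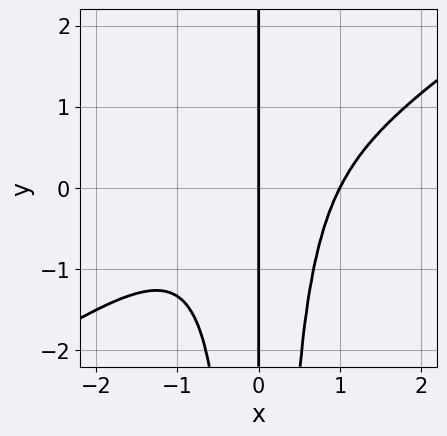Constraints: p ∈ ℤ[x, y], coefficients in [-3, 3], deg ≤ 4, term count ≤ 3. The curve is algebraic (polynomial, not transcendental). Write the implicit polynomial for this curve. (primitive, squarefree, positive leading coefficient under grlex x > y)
deg p = 4.
Reading off the gridlines: among the integer gridlines, it crosses the x-axis at x ∈ {0, 1}; the visible y-axis segment lies entirely on the curve.
Matching integer coefficients to the picture gives p.

2*x^4 - 3*x^3*y - 2*x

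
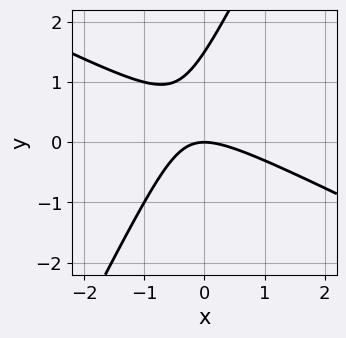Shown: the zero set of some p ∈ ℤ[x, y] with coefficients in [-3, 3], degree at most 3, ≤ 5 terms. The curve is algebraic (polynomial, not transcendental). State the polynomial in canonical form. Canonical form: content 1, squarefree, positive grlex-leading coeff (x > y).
2*x^2 + 3*x*y - 2*y^2 + 3*y

(a) deg p = 2. The shape is more complex than any degree-1 curve.
(b) From the visible intercepts: one y-axis crossing is at y = 0; it meets the x-axis at x = 0 (among the integer gridlines).
(c) These observations pin down the coefficients.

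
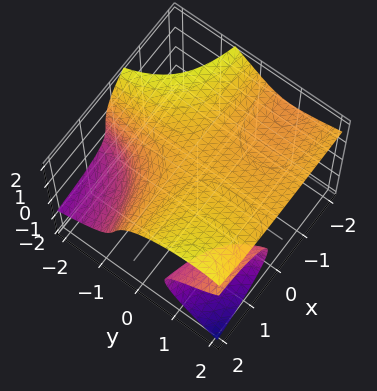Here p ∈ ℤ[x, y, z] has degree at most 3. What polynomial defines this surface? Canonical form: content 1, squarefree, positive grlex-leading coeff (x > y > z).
2*x*y^2 - 3*x*y*z + 3*z^3 - 3*z^2 - 3

(a) The picture has 2 separate pieces. They look like related sheets of one shape, so recover p as a whole.
(b) deg p = 3. A generic line meets the surface in up to 3 points.
(c) Reading off the gridlines: no x-intercept at any integer in the box; no y-intercept at any integer in the box.
(d) Solving for integer coefficients yields p as stated.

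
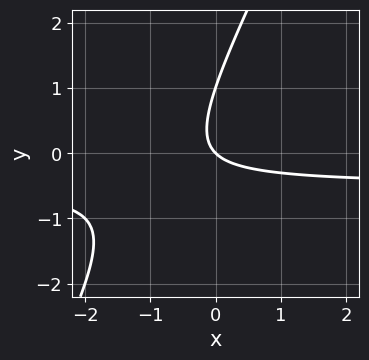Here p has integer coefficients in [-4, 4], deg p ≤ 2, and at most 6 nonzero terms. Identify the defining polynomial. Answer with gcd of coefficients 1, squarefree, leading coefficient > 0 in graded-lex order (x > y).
2*x*y - y^2 + x + y

First, the degree is 2 — a generic line meets the curve in up to 2 points.
Then, observable constraints: it crosses the x-axis at the gridline x = 0; the y-axis gridline crossings are at y ∈ {0, 1}.
Finally, the integer polynomial consistent with all of this is the stated p.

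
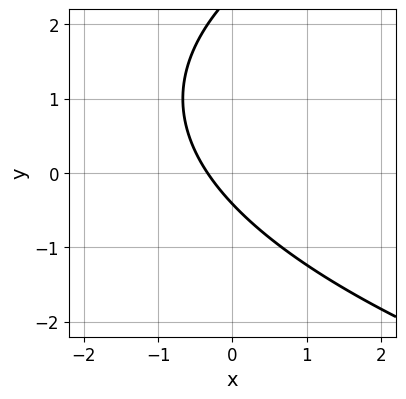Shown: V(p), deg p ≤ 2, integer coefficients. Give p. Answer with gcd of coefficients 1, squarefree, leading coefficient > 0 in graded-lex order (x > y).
First, the degree is 2 — no degree-1 curve has this shape.
Finally, putting this together gives p.

y^2 - 3*x - 2*y - 1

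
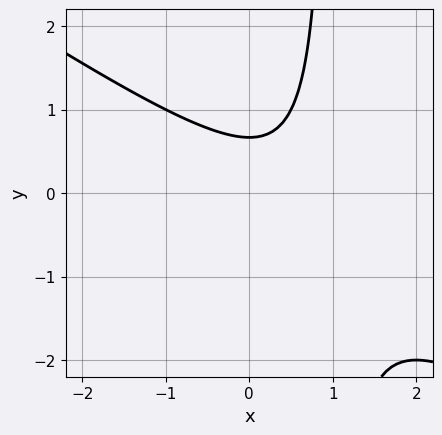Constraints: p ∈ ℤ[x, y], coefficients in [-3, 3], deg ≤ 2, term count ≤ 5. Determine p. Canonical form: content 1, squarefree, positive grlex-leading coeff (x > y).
2*x^2 + 3*x*y - 2*x - 3*y + 2

First, degree: a generic line meets the curve in up to 2 points, so deg p = 2.
Then, checking where it meets the axes: it misses every integer gridline on the x-axis.
Finally, the integer polynomial consistent with all of this is the stated p.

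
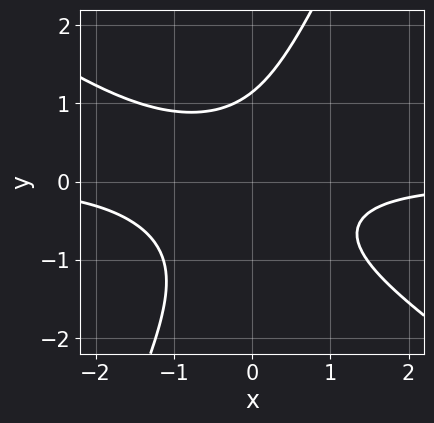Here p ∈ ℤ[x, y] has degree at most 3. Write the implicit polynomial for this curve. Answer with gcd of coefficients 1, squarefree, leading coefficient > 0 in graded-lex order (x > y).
3*x^2*y + 3*x*y^2 - 2*y^3 + 2*x*y + 3

1. The degree is 3 — a generic line meets the curve in up to 3 points.
2. From the visible intercepts: it misses every integer gridline on the x-axis.
3. The integer polynomial consistent with all of this is the stated p.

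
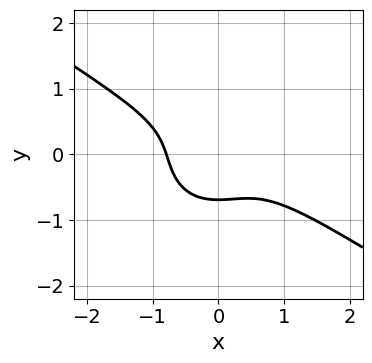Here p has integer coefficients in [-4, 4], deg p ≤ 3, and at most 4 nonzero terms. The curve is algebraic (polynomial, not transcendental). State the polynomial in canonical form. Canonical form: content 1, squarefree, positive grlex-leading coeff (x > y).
Degree: a generic line meets the curve in up to 3 points, so deg p = 3.
Solving for integer coefficients yields p as stated.

2*x^3 + 2*x^2*y + 3*y^3 + 1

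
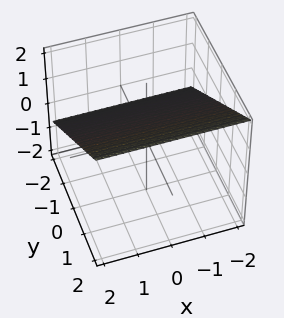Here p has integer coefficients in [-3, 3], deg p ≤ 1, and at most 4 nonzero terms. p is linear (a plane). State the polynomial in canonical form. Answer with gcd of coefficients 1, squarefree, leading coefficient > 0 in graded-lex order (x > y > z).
2*y - 3*z + 2

The degree is 1 — the surface is flat (a plane).
From the visible intercepts: it crosses the y-axis at the gridline y = -1; no x-intercept at any integer in the box.
Fitting integer coefficients to these (and the overall shape) gives p.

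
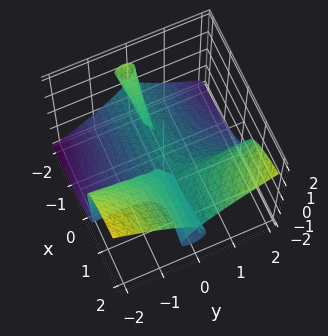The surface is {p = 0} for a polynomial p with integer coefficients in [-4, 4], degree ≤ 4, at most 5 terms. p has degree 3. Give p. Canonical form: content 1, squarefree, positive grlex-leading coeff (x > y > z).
2*x*y^2 - x*z^2 - 2*z^3 - y^2 - y*z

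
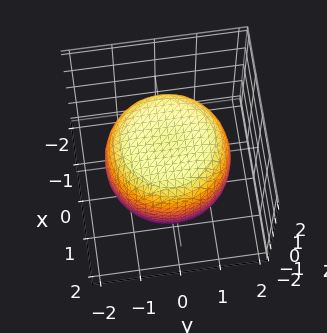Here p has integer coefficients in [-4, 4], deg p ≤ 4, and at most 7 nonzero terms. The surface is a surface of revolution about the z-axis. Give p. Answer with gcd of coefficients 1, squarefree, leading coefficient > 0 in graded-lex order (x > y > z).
The degree is 4 — no degree-3 surface has this shape.
Symmetries: rotational symmetry about the z-axis ⇒ p depends on x, y only through x² + y².
From the axis intercepts and sections: a circular section at z = 1 has radius between 1 and 2.
These observations pin down the coefficients.

x^4 + 2*x^2*y^2 + y^4 - x^2 - y^2 + 2*z^2 - 3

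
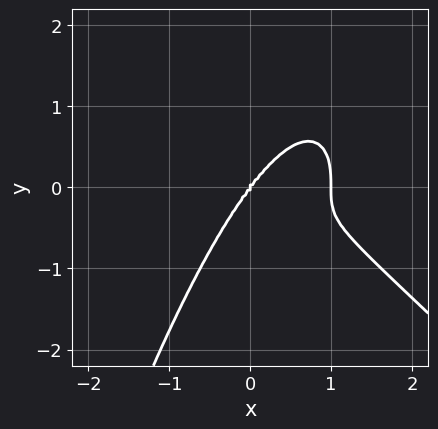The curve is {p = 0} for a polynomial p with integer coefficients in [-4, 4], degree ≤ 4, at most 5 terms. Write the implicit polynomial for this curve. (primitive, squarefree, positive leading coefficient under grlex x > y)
x^4 + x^3*y - x^3 - x^2*y + y^3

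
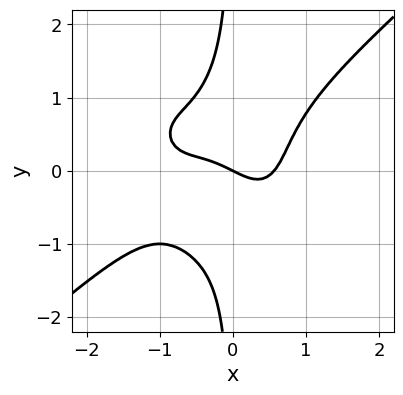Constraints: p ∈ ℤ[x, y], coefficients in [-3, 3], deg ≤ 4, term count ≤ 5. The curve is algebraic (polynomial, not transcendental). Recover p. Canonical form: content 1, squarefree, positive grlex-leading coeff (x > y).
First, the degree is 4 — a generic line meets the curve in up to 4 points.
Next, reading off the gridlines: it meets the y-axis at y = 0 (among the integer gridlines); it meets the x-axis at x = 0 (among the integer gridlines).
Finally, together with the visible shape, these determine p as stated.

2*x^4 - 3*x*y^3 + 2*x^3 - x - 2*y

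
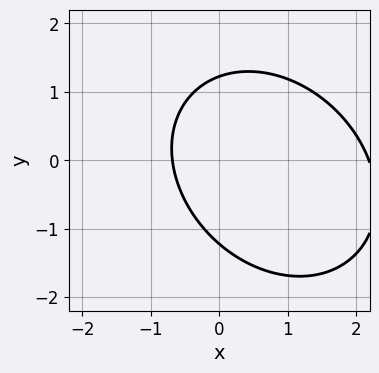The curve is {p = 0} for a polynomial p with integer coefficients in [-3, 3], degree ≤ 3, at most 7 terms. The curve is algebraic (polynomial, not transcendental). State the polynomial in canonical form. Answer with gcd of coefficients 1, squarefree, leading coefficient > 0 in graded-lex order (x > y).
First, degree: no degree-1 curve has this shape, so deg p = 2.
Finally, the integer polynomial consistent with all of this is the stated p.

2*x^2 + x*y + 2*y^2 - 3*x - 3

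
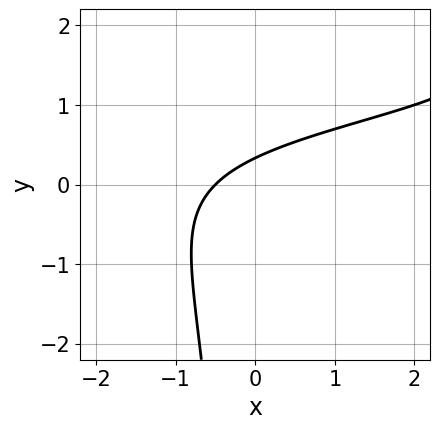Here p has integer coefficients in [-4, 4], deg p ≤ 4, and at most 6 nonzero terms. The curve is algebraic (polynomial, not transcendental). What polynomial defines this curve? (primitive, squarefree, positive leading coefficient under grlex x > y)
x*y^2 - 2*x*y + 2*x - 3*y + 1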